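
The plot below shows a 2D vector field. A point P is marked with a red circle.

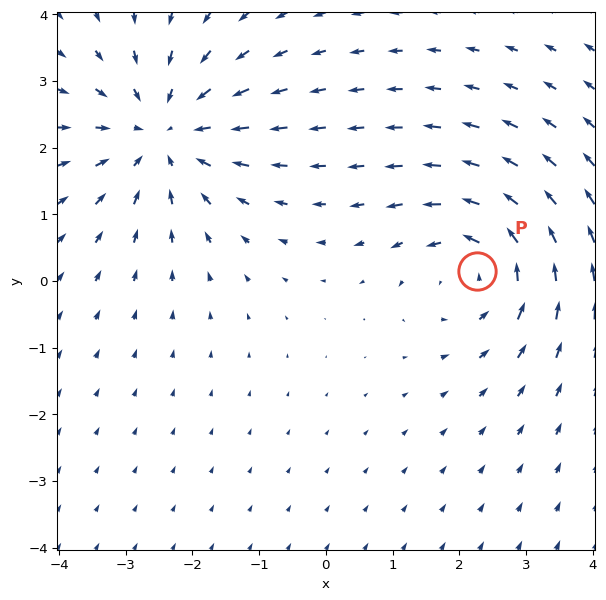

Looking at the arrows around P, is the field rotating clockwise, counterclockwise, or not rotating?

counterclockwise

Near P at (2.3, 0.2) the arrows circulate counterclockwise. The curl (z-component) there is about +4; positive curl means counterclockwise rotation.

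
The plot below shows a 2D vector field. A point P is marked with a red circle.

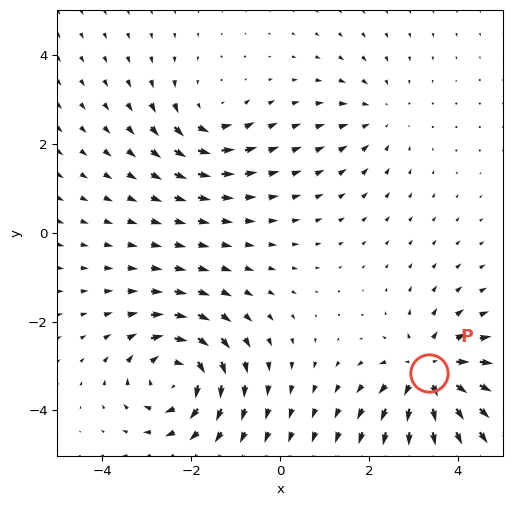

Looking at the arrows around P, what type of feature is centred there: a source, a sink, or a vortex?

At P (3.4, -3.2) the arrows spread outward. Divergence about +5, curl ≈0 — positive divergence with near-zero curl is a source.

source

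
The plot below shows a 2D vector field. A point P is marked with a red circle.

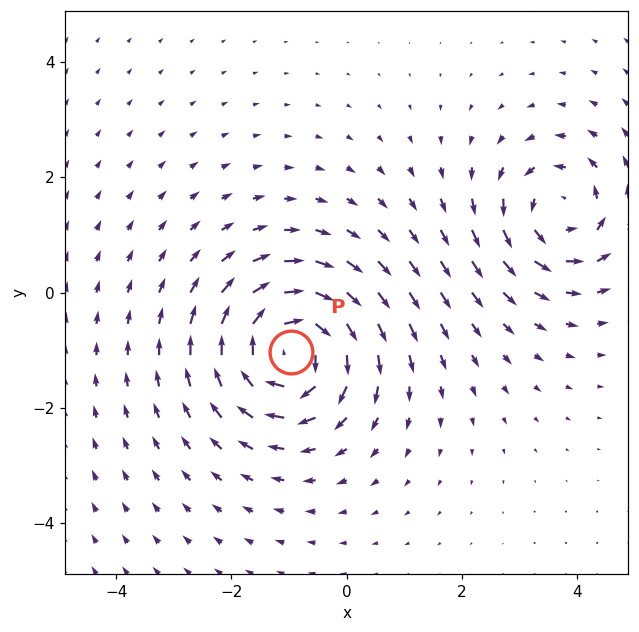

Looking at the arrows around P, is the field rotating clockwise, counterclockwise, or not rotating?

clockwise

Near P at (-1.0, -1.0) the arrows circulate clockwise. The curl (z-component) there is about -6; negative curl means clockwise rotation.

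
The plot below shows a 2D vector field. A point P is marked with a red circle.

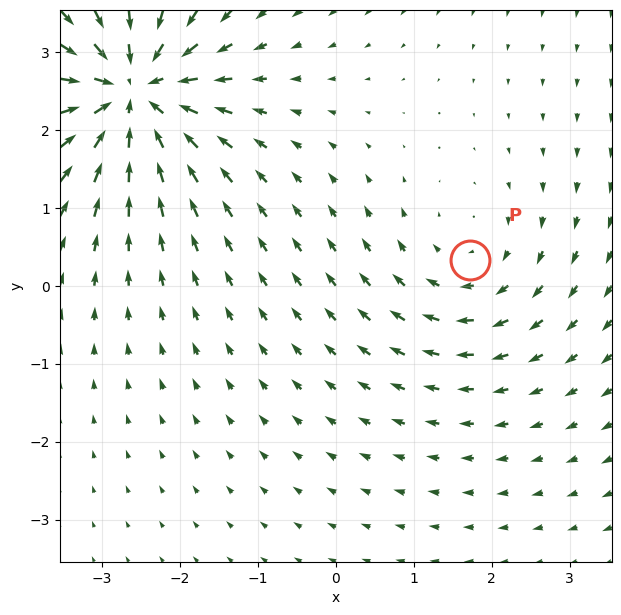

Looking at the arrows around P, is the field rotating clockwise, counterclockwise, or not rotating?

clockwise

Near P at (1.7, 0.3) the arrows circulate clockwise. The curl (z-component) there is about -2; negative curl means clockwise rotation.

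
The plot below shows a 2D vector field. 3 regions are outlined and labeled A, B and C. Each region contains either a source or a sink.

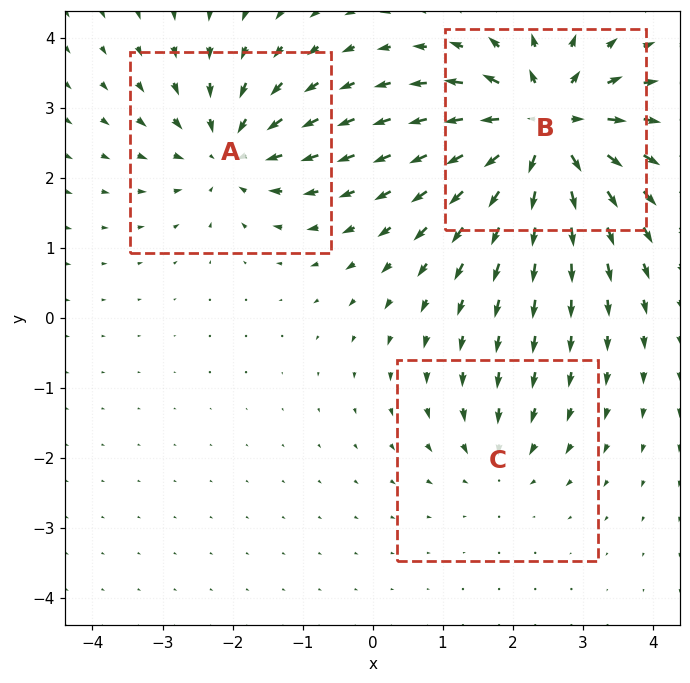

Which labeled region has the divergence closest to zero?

Divergence at each region's feature centre — A: about -4, B: about +6, C: about -2. Region C is closest to zero.

C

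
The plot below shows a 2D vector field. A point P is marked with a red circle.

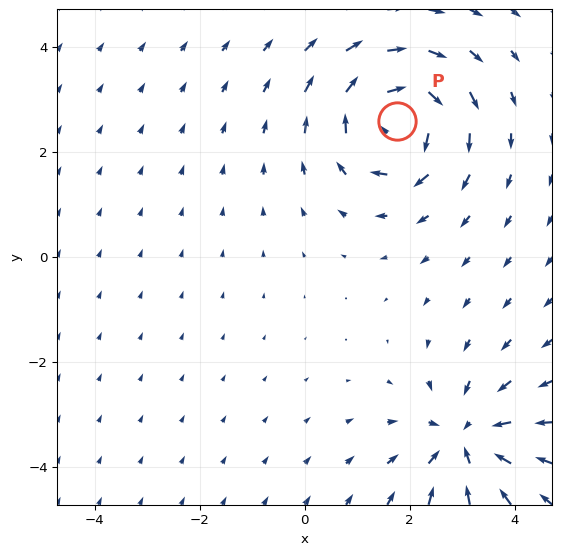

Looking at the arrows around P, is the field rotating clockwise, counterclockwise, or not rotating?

clockwise

Near P at (1.8, 2.6) the arrows circulate clockwise. The curl (z-component) there is about -5; negative curl means clockwise rotation.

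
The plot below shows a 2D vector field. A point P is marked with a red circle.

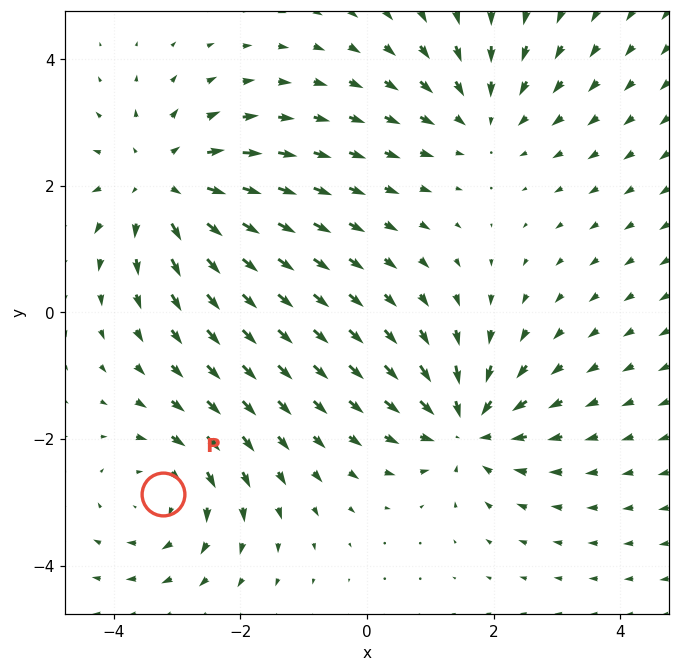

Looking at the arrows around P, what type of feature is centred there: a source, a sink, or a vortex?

vortex

At P (-3.2, -2.9) the arrows circulate clockwise. Divergence ≈0, curl about -3 — near-zero divergence with nonzero curl is a vortex.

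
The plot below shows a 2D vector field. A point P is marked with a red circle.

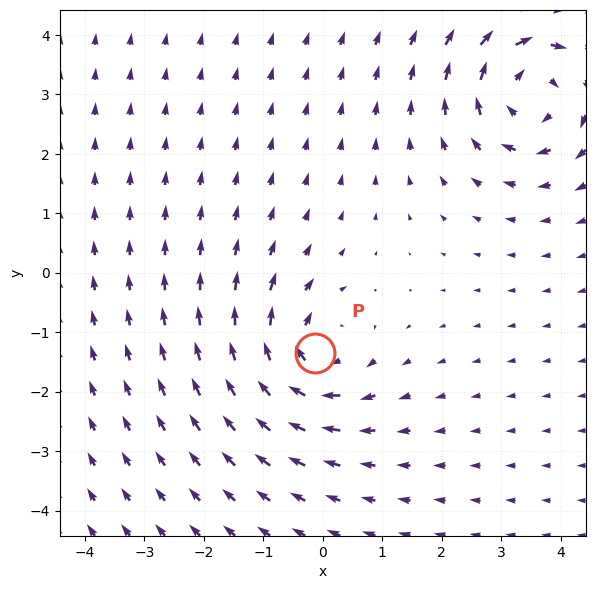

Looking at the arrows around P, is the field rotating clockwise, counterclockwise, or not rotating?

Near P at (-0.1, -1.4) the arrows circulate clockwise. The curl (z-component) there is about -4; negative curl means clockwise rotation.

clockwise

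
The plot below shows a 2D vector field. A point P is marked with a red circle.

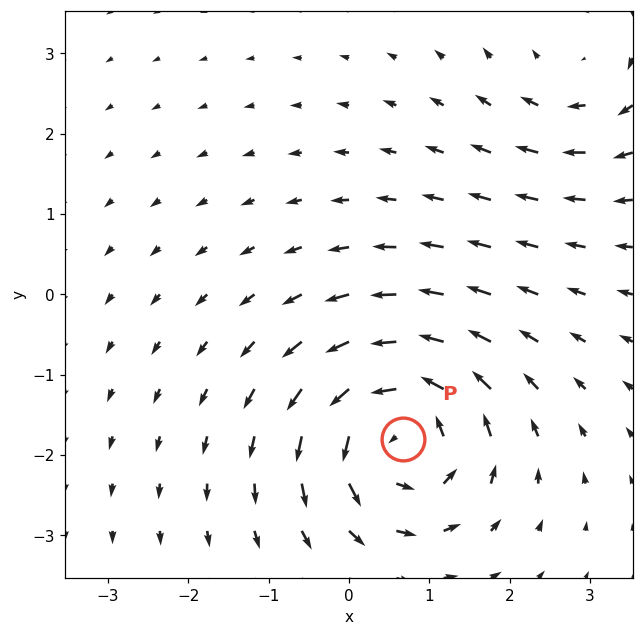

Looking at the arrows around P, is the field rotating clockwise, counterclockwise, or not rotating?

counterclockwise

Near P at (0.7, -1.8) the arrows circulate counterclockwise. The curl (z-component) there is about +6; positive curl means counterclockwise rotation.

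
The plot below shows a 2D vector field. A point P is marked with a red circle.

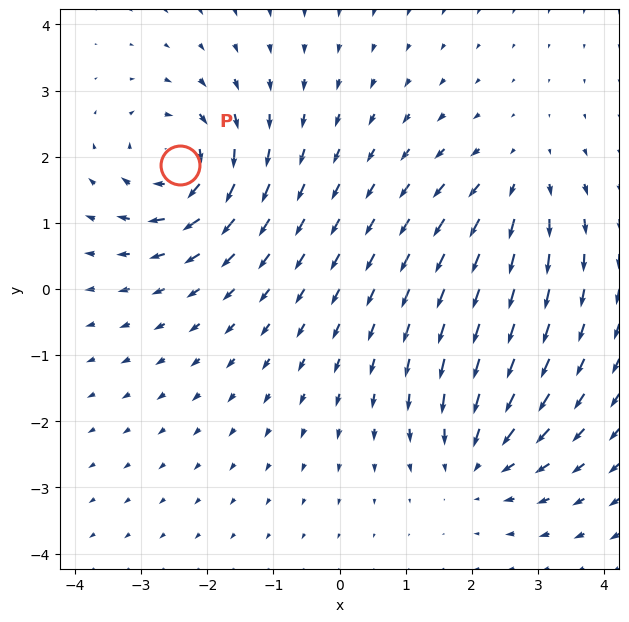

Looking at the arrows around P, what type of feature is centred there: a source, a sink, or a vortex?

At P (-2.4, 1.9) the arrows circulate clockwise. Divergence ≈0, curl about -6 — near-zero divergence with nonzero curl is a vortex.

vortex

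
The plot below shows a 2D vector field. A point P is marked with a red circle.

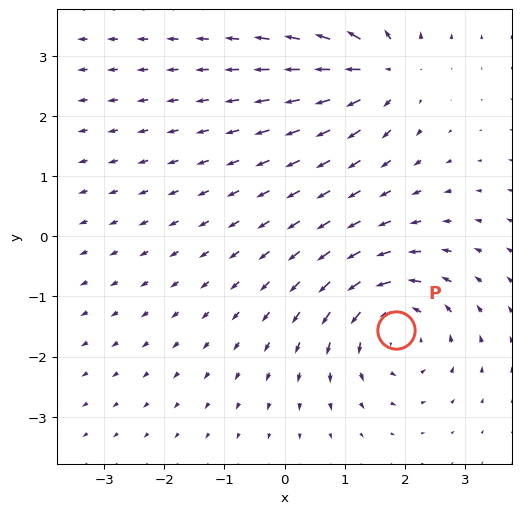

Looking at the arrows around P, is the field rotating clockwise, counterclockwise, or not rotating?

Near P at (1.9, -1.6) the arrows circulate counterclockwise. The curl (z-component) there is about +4; positive curl means counterclockwise rotation.

counterclockwise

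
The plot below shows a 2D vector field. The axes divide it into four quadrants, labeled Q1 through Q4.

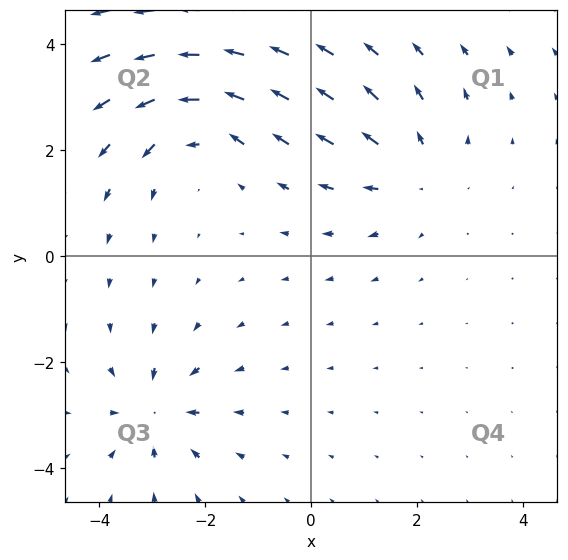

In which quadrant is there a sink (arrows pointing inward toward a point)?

The sink sits at approximately (-2.9, -2.9), which lies in quadrant Q3. The divergence there is about -4, negative as expected for a sink.

Q3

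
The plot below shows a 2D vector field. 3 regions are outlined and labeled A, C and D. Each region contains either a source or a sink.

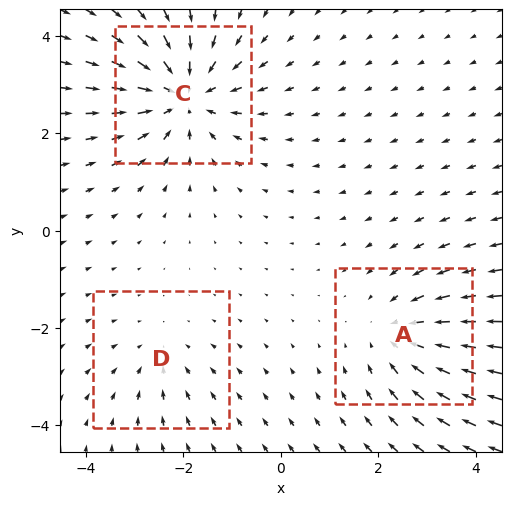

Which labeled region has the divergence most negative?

C

Divergence at each region's feature centre — A: about -3, C: about -5, D: about -2. Region C is most negative.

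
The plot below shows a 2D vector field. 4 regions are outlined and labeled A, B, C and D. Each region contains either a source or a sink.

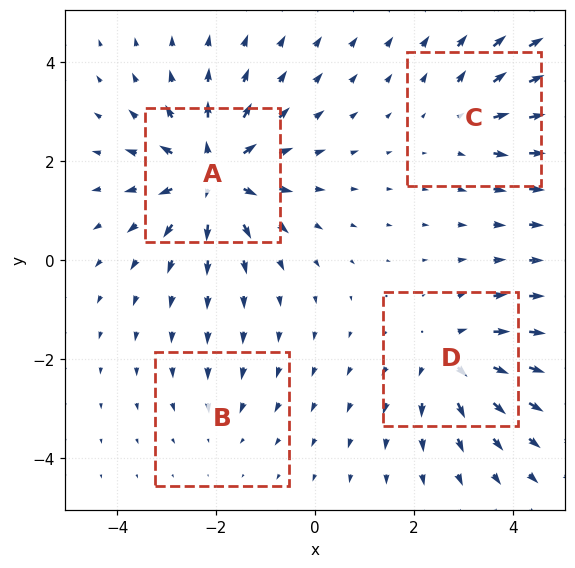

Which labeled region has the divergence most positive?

Divergence at each region's feature centre — A: about +7, B: about -2, C: about +4, D: about +5. Region A is most positive.

A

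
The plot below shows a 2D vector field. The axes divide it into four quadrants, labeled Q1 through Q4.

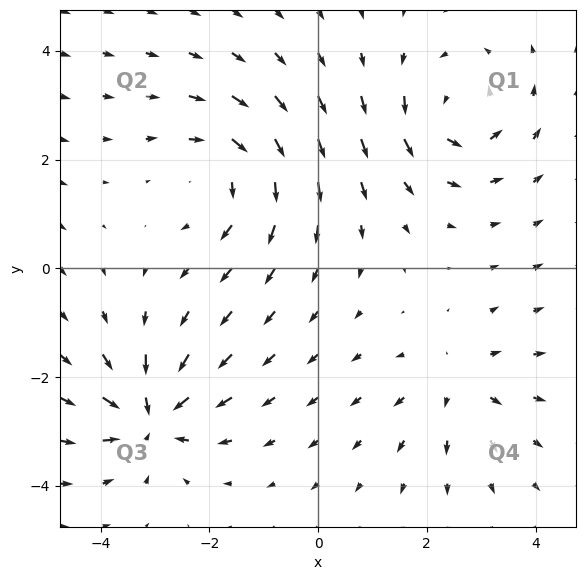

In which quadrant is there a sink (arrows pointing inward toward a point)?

The sink sits at approximately (-3.1, -2.7), which lies in quadrant Q3. The divergence there is about -5, negative as expected for a sink.

Q3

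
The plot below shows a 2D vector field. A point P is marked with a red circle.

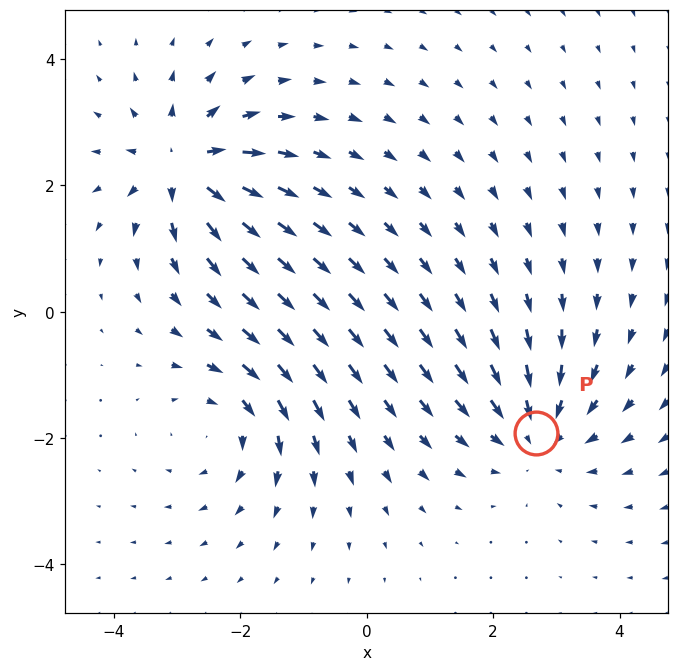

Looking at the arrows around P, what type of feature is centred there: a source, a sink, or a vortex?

At P (2.7, -1.9) the arrows converge inward. Divergence about -4, curl ≈0 — negative divergence with near-zero curl is a sink.

sink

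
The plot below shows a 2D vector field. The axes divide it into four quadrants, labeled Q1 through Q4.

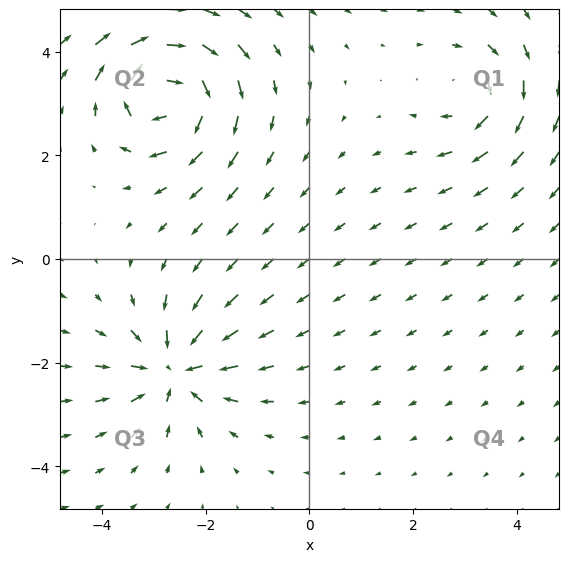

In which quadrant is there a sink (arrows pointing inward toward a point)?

Q3

The sink sits at approximately (-2.6, -2.1), which lies in quadrant Q3. The divergence there is about -5, negative as expected for a sink.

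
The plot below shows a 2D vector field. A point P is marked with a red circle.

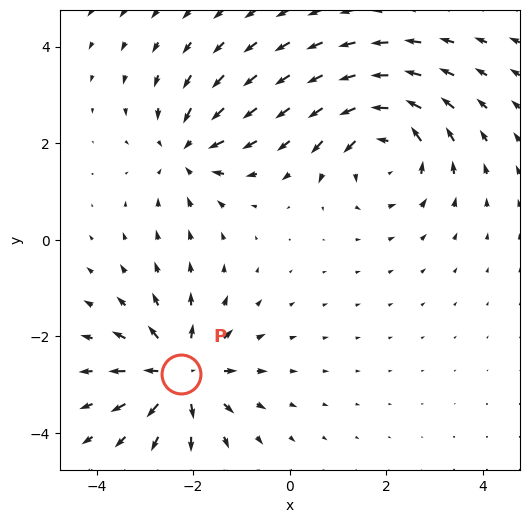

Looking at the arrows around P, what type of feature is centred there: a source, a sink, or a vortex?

At P (-2.2, -2.8) the arrows spread outward. Divergence about +5, curl ≈0 — positive divergence with near-zero curl is a source.

source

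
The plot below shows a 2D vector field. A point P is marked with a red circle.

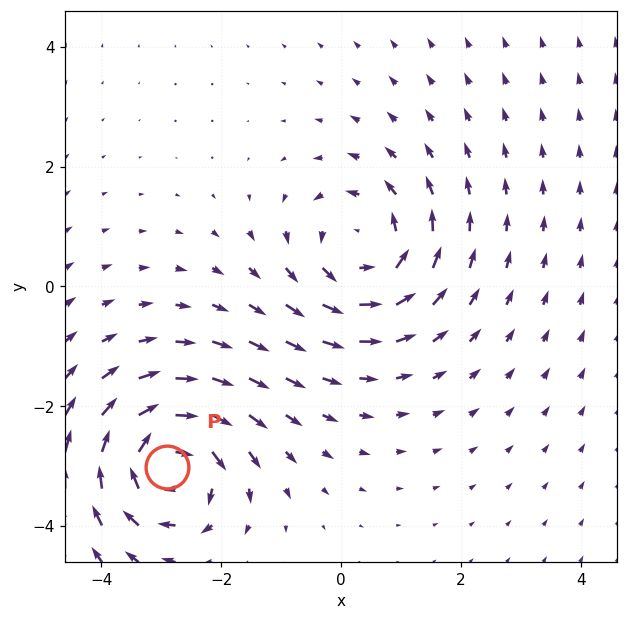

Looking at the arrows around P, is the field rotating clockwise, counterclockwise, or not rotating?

Near P at (-2.9, -3.0) the arrows circulate clockwise. The curl (z-component) there is about -7; negative curl means clockwise rotation.

clockwise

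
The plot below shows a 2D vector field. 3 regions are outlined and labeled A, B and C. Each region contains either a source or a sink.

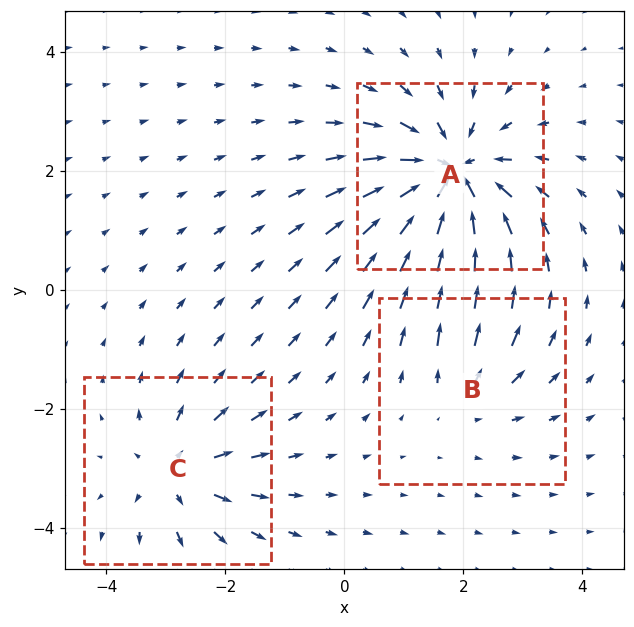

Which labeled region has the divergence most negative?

Divergence at each region's feature centre — A: about -6, B: about +2, C: about +3. Region A is most negative.

A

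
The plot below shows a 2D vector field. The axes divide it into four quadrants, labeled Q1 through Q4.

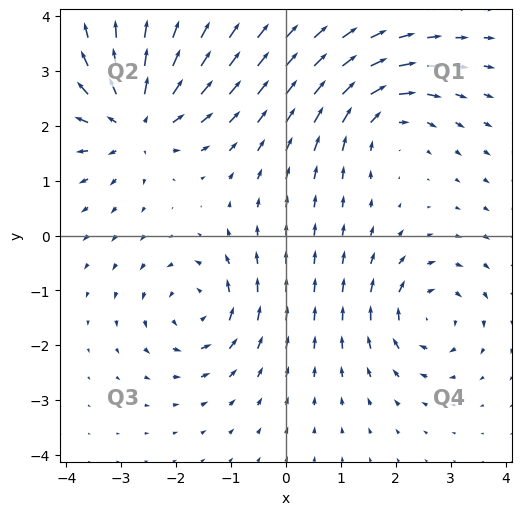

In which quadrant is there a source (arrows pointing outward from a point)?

Q2

The source sits at approximately (-2.7, 2.1), which lies in quadrant Q2. The divergence there is about +5, positive as expected for a source.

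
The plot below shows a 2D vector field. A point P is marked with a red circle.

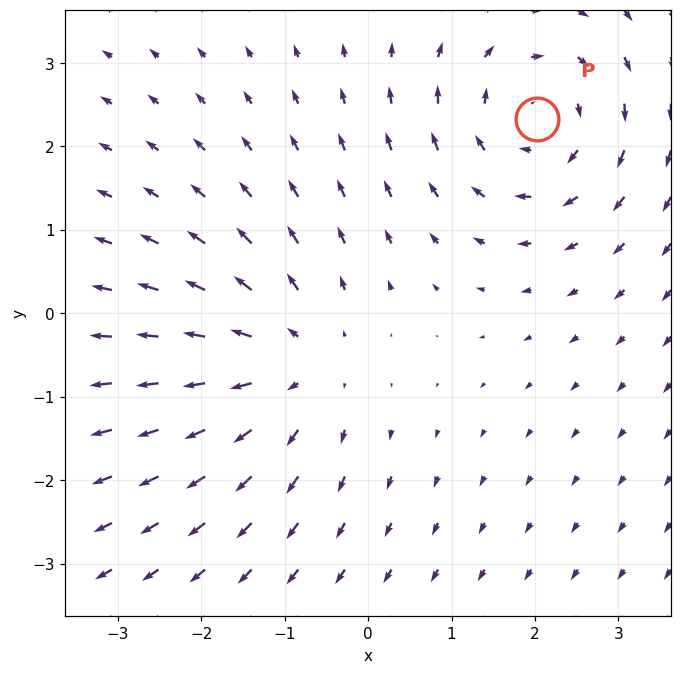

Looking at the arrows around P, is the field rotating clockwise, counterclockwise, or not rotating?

clockwise

Near P at (2.0, 2.3) the arrows circulate clockwise. The curl (z-component) there is about -4; negative curl means clockwise rotation.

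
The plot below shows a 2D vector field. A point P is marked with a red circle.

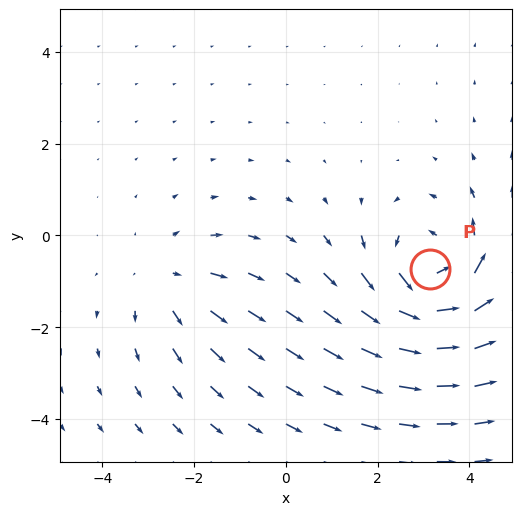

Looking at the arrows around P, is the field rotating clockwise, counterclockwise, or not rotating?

Near P at (3.1, -0.7) the arrows circulate counterclockwise. The curl (z-component) there is about +5; positive curl means counterclockwise rotation.

counterclockwise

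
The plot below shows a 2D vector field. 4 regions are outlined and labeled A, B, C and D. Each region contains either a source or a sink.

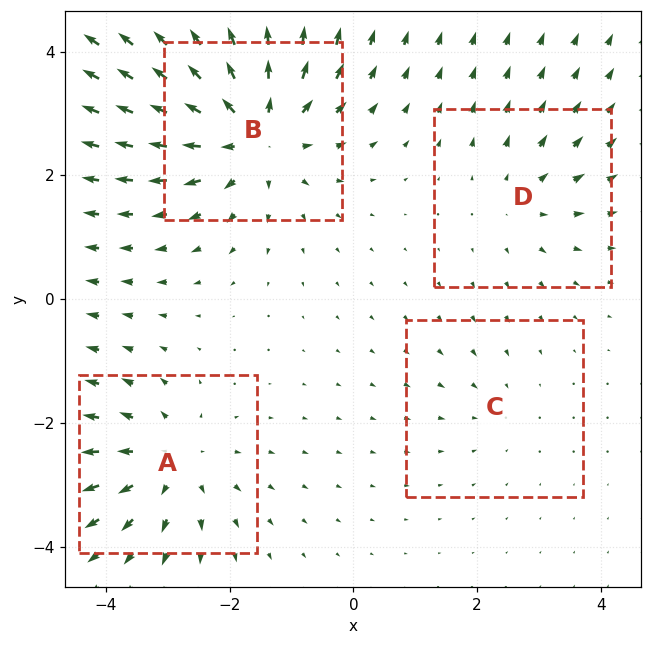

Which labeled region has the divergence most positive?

B

Divergence at each region's feature centre — A: about +5, B: about +7, C: about -2, D: about +3. Region B is most positive.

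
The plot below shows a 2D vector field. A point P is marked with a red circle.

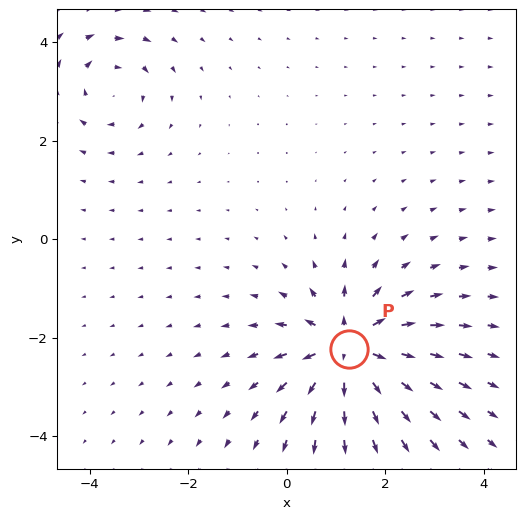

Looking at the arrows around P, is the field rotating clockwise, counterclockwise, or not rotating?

Near P at (1.3, -2.2) the arrows show no circulation. The curl there is ≈0.

not rotating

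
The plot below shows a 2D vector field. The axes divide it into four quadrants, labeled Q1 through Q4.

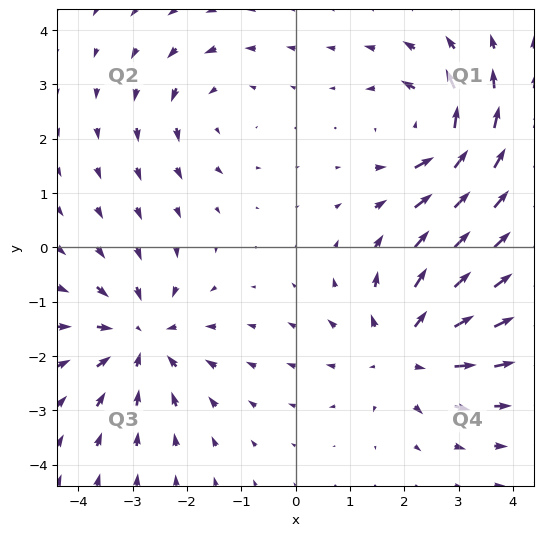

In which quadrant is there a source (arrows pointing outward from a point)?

The source sits at approximately (2.0, -1.9), which lies in quadrant Q4. The divergence there is about +4, positive as expected for a source.

Q4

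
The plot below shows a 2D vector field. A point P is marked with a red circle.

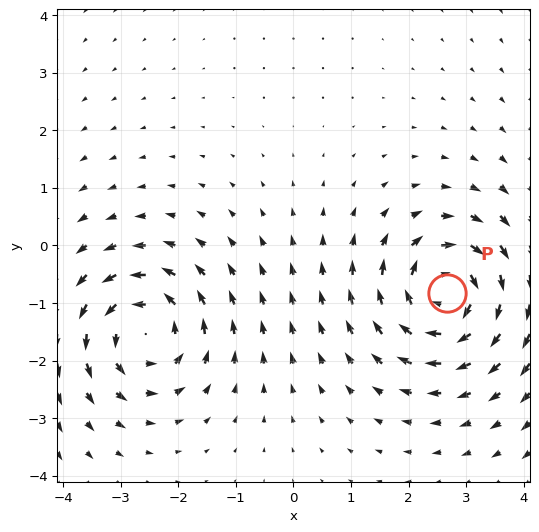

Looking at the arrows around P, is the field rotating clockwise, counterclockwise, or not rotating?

Near P at (2.7, -0.8) the arrows circulate clockwise. The curl (z-component) there is about -6; negative curl means clockwise rotation.

clockwise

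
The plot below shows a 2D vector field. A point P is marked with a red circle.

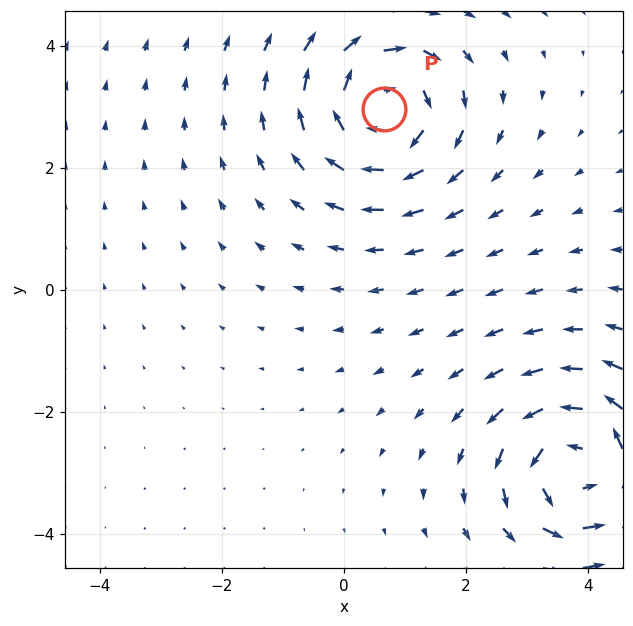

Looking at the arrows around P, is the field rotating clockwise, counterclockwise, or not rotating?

Near P at (0.7, 3.0) the arrows circulate clockwise. The curl (z-component) there is about -5; negative curl means clockwise rotation.

clockwise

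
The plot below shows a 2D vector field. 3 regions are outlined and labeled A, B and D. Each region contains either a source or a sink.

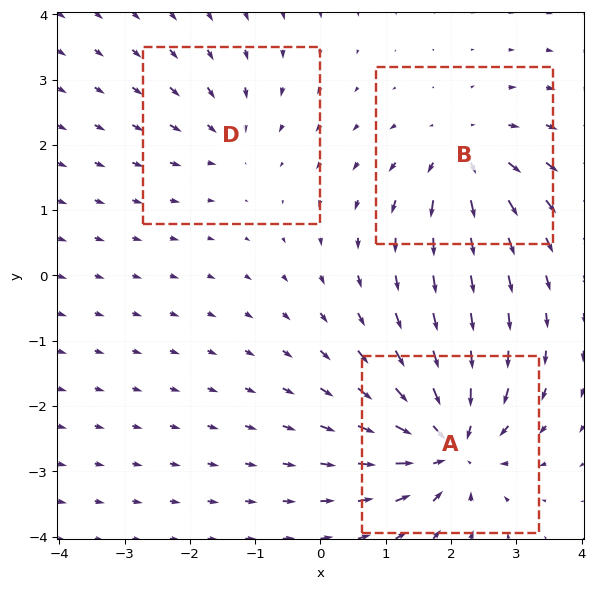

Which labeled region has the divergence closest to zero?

Divergence at each region's feature centre — A: about -6, B: about +4, D: about -2. Region D is closest to zero.

D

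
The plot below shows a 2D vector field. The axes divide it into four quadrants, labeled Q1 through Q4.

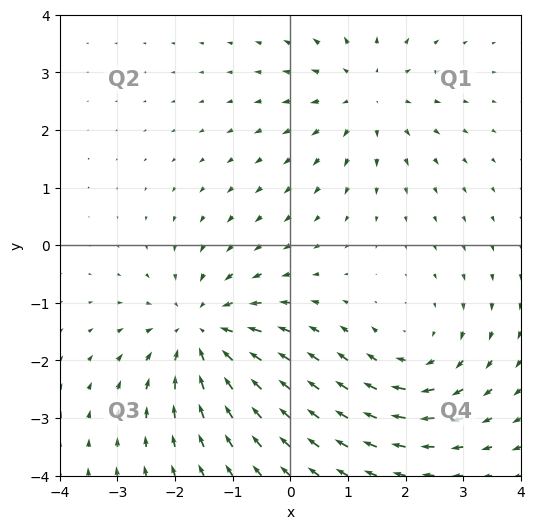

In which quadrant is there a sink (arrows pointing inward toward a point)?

Q3

The sink sits at approximately (-1.5, -1.5), which lies in quadrant Q3. The divergence there is about -5, negative as expected for a sink.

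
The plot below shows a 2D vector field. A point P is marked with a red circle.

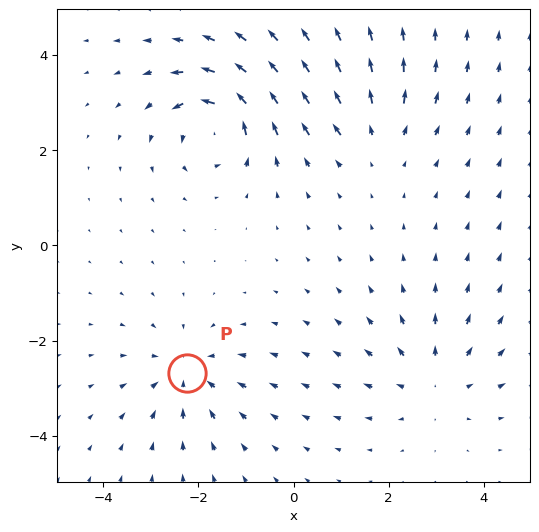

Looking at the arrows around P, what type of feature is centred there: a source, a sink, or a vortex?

At P (-2.2, -2.7) the arrows converge inward. Divergence about -4, curl ≈0 — negative divergence with near-zero curl is a sink.

sink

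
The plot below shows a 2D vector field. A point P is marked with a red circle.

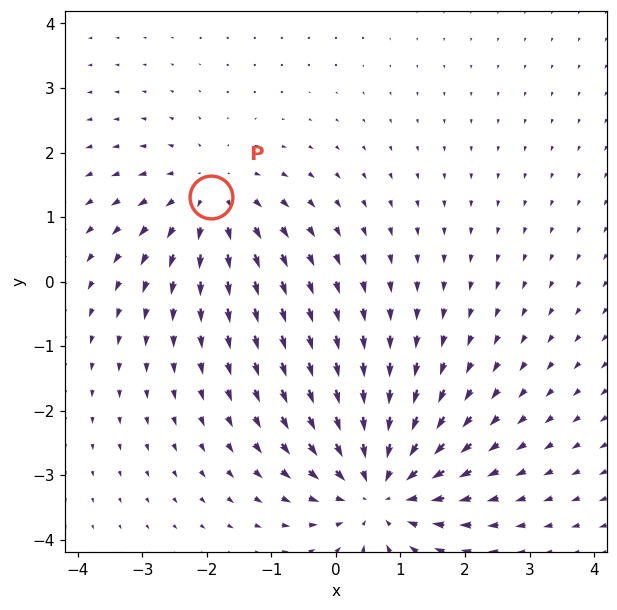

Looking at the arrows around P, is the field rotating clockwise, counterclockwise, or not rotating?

Near P at (-1.9, 1.3) the arrows show no circulation. The curl there is ≈0.

not rotating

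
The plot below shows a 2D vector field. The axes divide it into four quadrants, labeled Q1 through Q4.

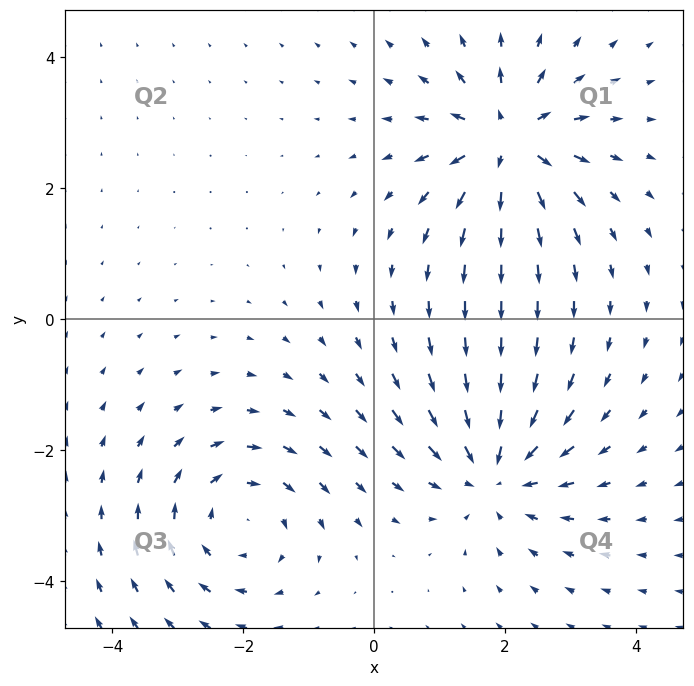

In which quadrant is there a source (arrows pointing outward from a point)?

Q1

The source sits at approximately (2.0, 2.7), which lies in quadrant Q1. The divergence there is about +7, positive as expected for a source.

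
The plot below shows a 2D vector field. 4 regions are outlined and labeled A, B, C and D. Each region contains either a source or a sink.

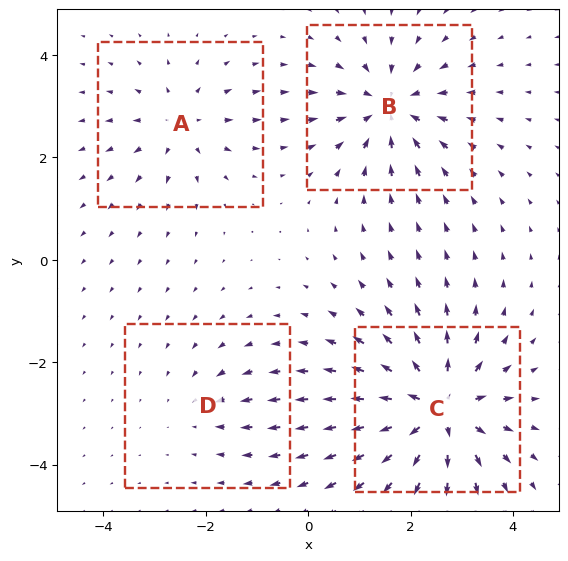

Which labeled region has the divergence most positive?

Divergence at each region's feature centre — A: about +4, B: about -5, C: about +7, D: about -2. Region C is most positive.

C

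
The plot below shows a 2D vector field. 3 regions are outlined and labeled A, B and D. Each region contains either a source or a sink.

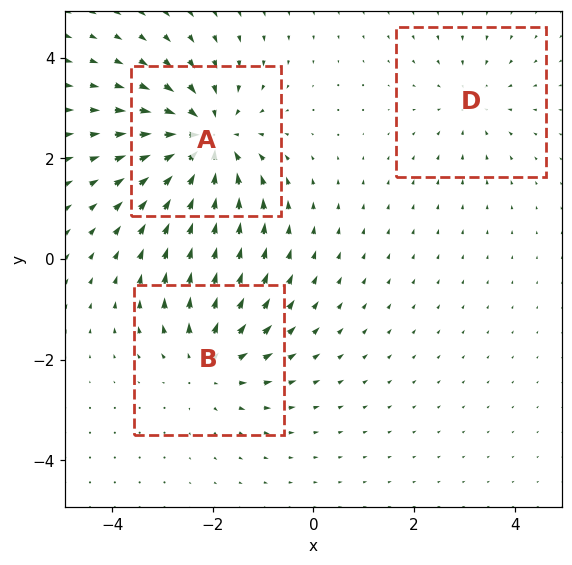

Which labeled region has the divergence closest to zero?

Divergence at each region's feature centre — A: about -4, B: about +3, D: about -2. Region D is closest to zero.

D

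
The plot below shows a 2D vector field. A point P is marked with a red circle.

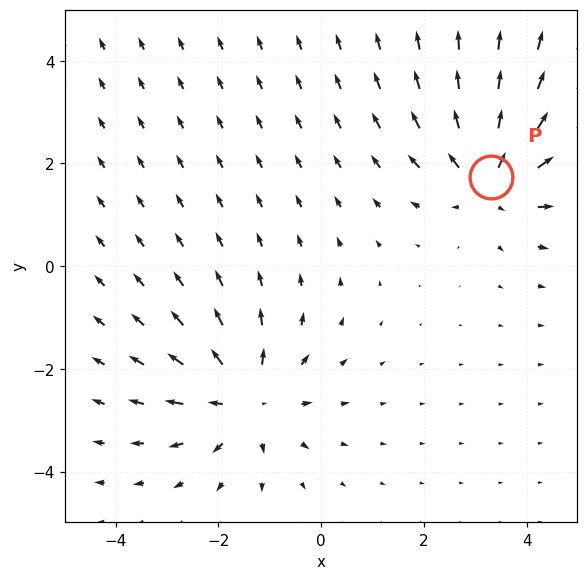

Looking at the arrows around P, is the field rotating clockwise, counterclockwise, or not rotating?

Near P at (3.3, 1.7) the arrows show no circulation. The curl there is ≈0.

not rotating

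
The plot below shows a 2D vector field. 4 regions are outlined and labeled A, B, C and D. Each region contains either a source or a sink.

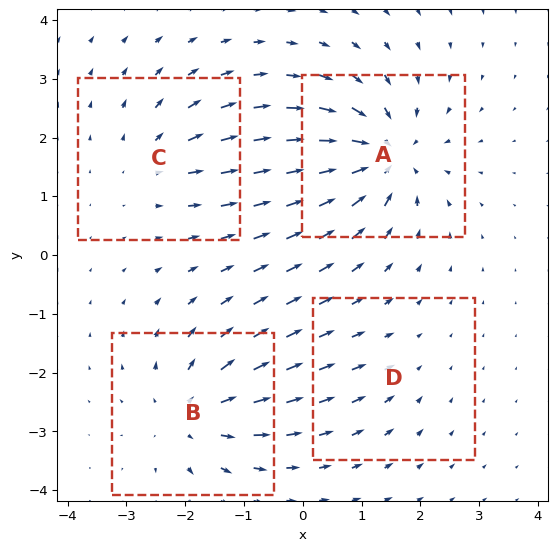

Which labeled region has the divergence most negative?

A

Divergence at each region's feature centre — A: about -7, B: about +5, C: about +4, D: about -2. Region A is most negative.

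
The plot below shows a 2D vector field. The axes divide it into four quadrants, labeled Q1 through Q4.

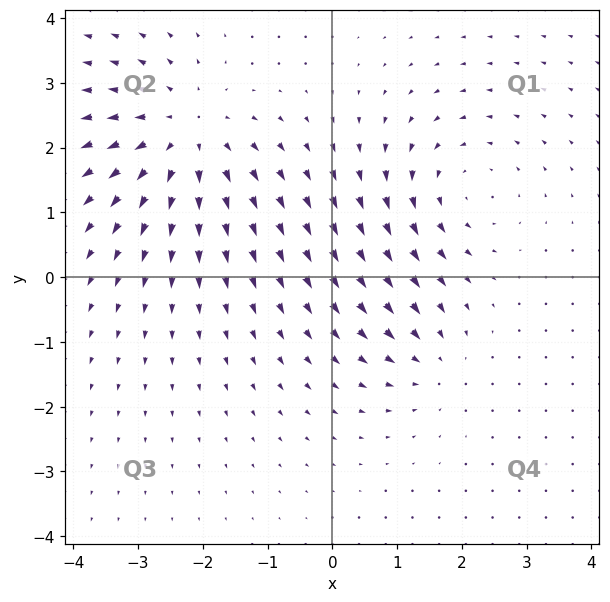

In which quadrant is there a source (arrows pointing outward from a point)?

Q2

The source sits at approximately (-2.3, 2.2), which lies in quadrant Q2. The divergence there is about +5, positive as expected for a source.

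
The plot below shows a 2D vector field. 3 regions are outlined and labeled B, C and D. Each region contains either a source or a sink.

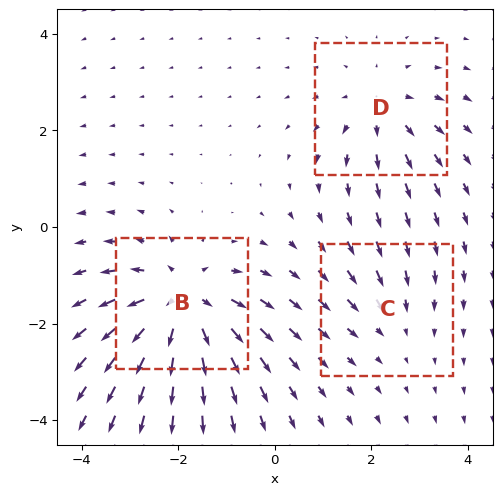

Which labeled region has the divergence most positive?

Divergence at each region's feature centre — B: about +5, C: about -2, D: about +3. Region B is most positive.

B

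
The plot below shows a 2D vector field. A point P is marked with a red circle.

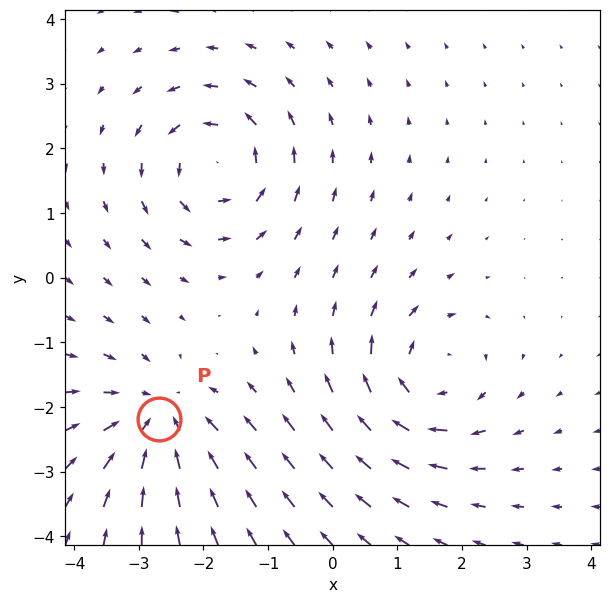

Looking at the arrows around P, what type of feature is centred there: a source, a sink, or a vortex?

sink

At P (-2.7, -2.2) the arrows converge inward. Divergence about -4, curl ≈0 — negative divergence with near-zero curl is a sink.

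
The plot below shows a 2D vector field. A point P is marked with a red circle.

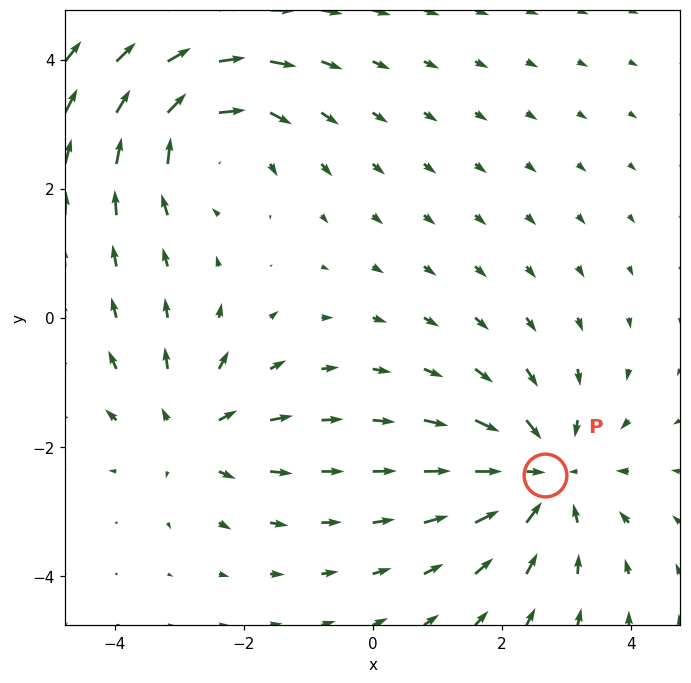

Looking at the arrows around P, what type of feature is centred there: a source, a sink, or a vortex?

At P (2.7, -2.4) the arrows converge inward. Divergence about -4, curl ≈0 — negative divergence with near-zero curl is a sink.

sink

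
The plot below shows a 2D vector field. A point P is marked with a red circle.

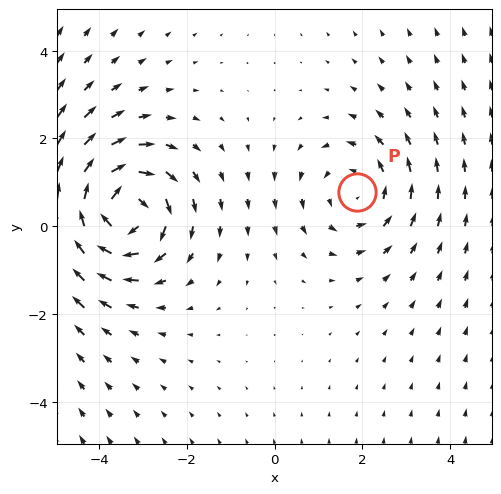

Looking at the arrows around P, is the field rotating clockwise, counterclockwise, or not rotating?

Near P at (1.9, 0.8) the arrows circulate counterclockwise. The curl (z-component) there is about +3; positive curl means counterclockwise rotation.

counterclockwise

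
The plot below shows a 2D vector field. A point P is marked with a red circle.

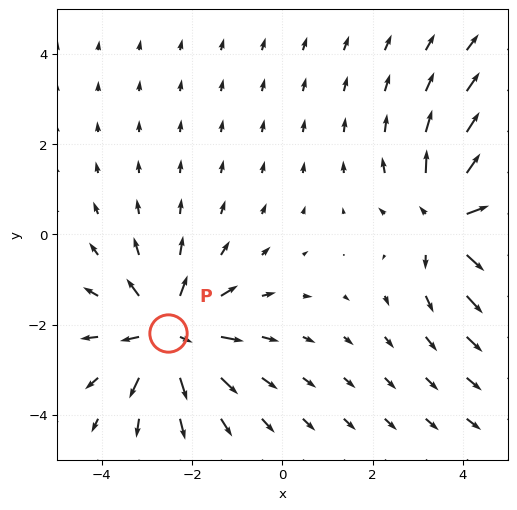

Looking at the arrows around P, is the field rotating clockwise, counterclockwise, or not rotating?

not rotating

Near P at (-2.5, -2.2) the arrows show no circulation. The curl there is ≈0.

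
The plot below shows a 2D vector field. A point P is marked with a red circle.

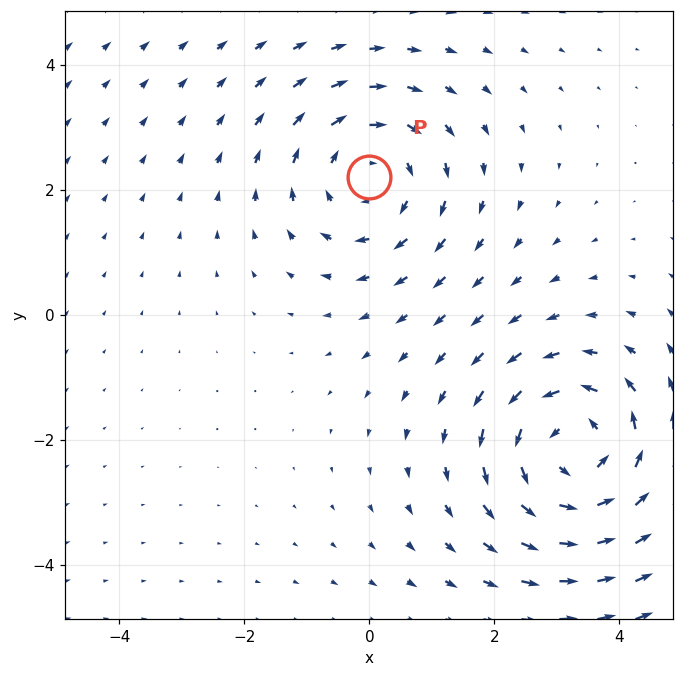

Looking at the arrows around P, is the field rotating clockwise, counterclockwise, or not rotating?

clockwise

Near P at (-0.0, 2.2) the arrows circulate clockwise. The curl (z-component) there is about -3; negative curl means clockwise rotation.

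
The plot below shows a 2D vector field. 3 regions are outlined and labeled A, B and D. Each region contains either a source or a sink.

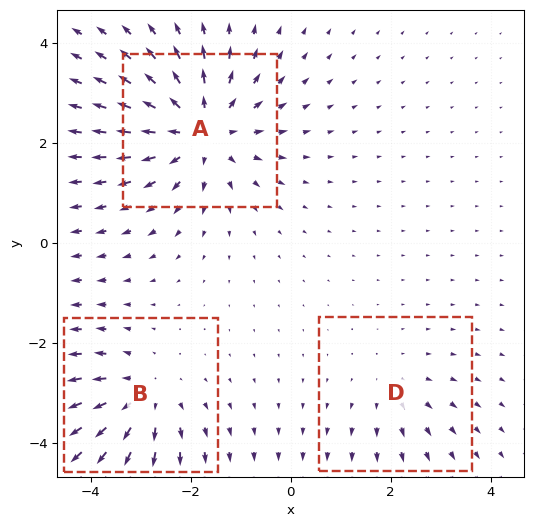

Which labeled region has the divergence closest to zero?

Divergence at each region's feature centre — A: about +5, B: about +3, D: about +2. Region D is closest to zero.

D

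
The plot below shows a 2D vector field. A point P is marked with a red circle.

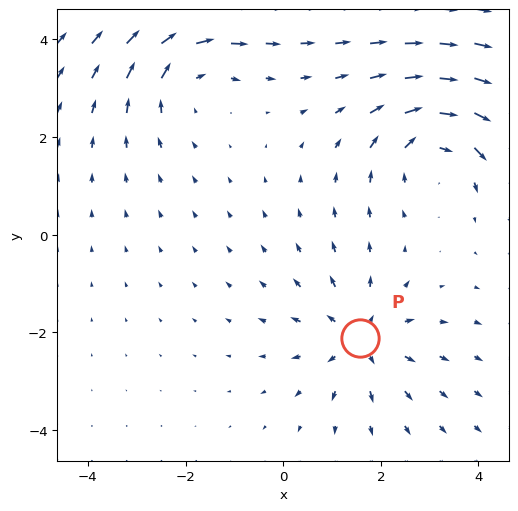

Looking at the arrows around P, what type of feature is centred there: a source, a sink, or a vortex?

source

At P (1.6, -2.1) the arrows spread outward. Divergence about +3, curl ≈0 — positive divergence with near-zero curl is a source.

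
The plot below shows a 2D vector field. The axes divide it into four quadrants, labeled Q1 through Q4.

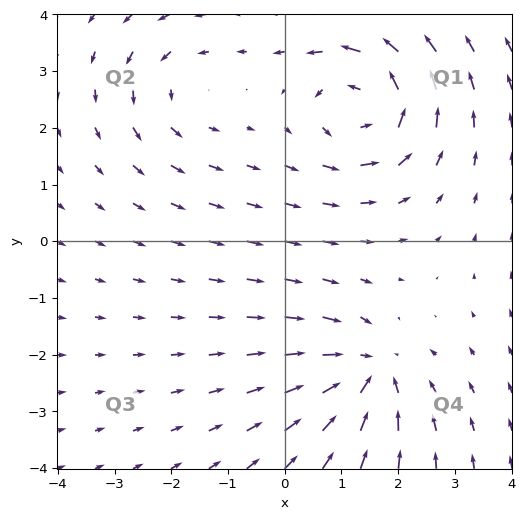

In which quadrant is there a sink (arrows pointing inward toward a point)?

The sink sits at approximately (1.5, -2.3), which lies in quadrant Q4. The divergence there is about -4, negative as expected for a sink.

Q4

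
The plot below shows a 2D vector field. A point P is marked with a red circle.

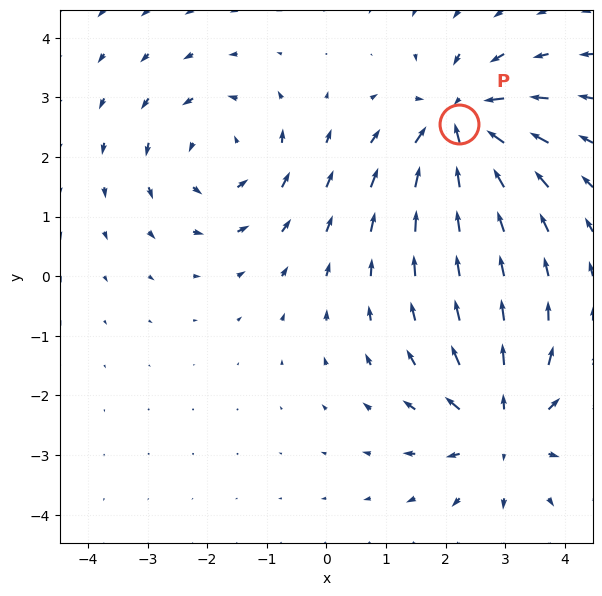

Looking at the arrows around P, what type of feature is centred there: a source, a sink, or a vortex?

sink

At P (2.2, 2.5) the arrows converge inward. Divergence about -6, curl ≈0 — negative divergence with near-zero curl is a sink.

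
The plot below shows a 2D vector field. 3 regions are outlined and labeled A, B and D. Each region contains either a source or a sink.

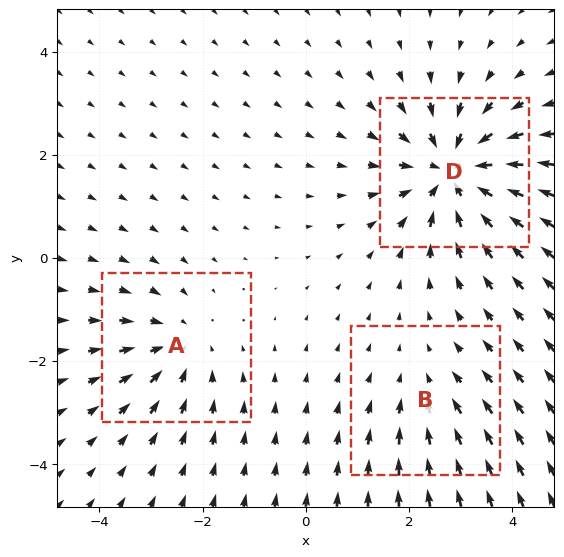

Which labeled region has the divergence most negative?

D

Divergence at each region's feature centre — A: about -3, B: about -2, D: about -5. Region D is most negative.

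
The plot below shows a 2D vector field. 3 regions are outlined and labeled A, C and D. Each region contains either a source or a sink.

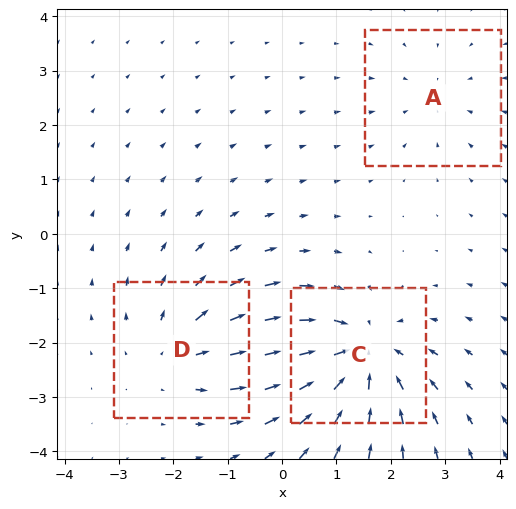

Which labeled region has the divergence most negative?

Divergence at each region's feature centre — A: about -2, C: about -4, D: about +3. Region C is most negative.

C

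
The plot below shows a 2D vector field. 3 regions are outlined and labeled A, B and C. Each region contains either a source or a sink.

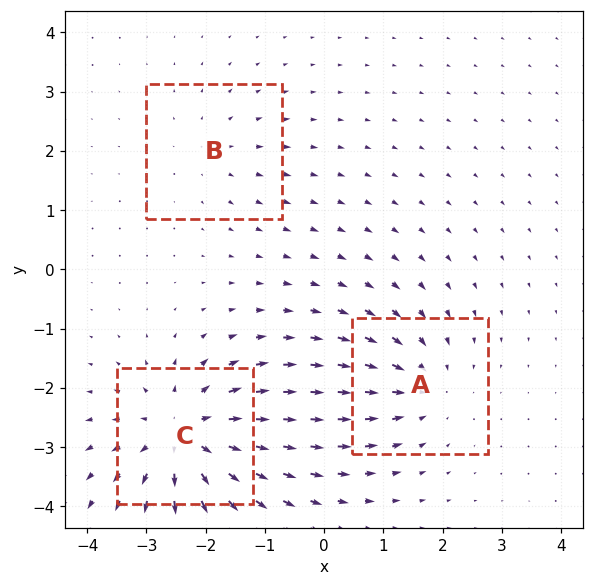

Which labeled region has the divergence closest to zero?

Divergence at each region's feature centre — A: about -3, B: about +2, C: about +5. Region B is closest to zero.

B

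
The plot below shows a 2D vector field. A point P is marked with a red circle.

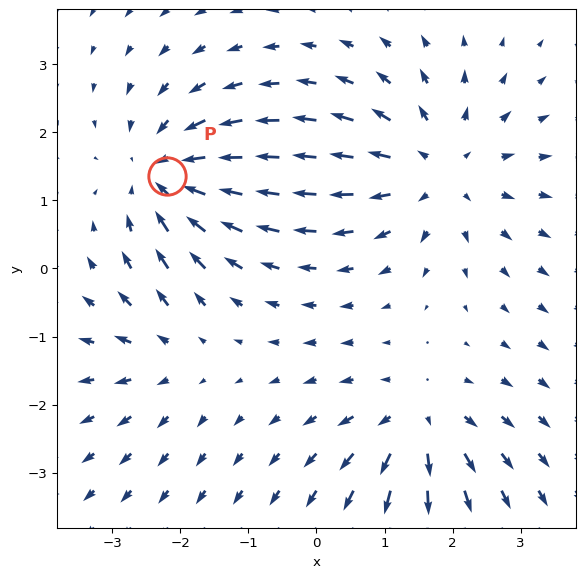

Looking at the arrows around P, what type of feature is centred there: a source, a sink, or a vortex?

sink

At P (-2.2, 1.4) the arrows converge inward. Divergence about -5, curl ≈0 — negative divergence with near-zero curl is a sink.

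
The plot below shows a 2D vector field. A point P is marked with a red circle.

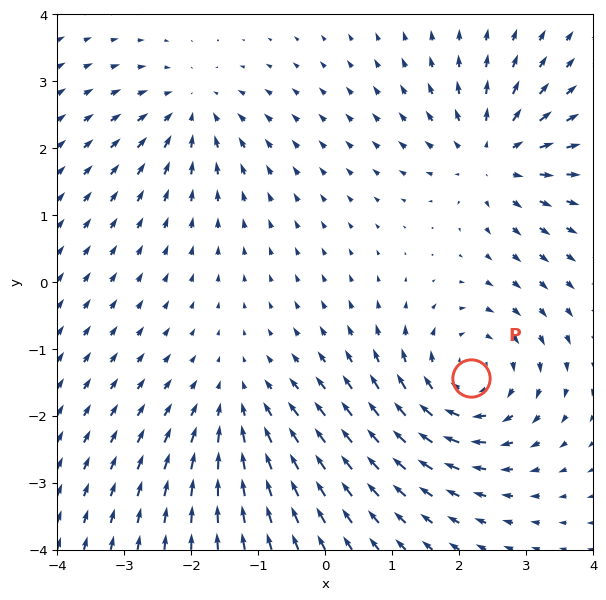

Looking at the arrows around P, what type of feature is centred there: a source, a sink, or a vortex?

At P (2.2, -1.4) the arrows circulate clockwise. Divergence ≈0, curl about -5 — near-zero divergence with nonzero curl is a vortex.

vortex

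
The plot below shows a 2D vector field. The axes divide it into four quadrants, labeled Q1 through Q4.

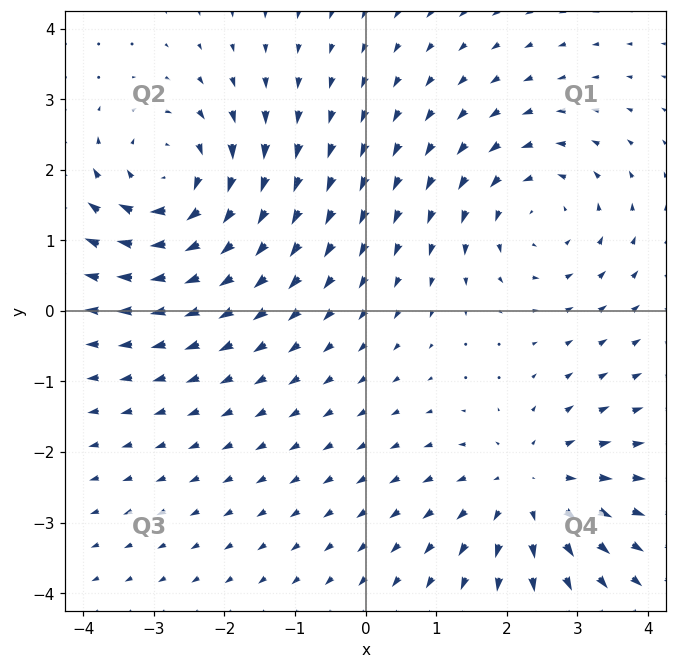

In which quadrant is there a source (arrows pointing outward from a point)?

The source sits at approximately (2.3, -2.5), which lies in quadrant Q4. The divergence there is about +4, positive as expected for a source.

Q4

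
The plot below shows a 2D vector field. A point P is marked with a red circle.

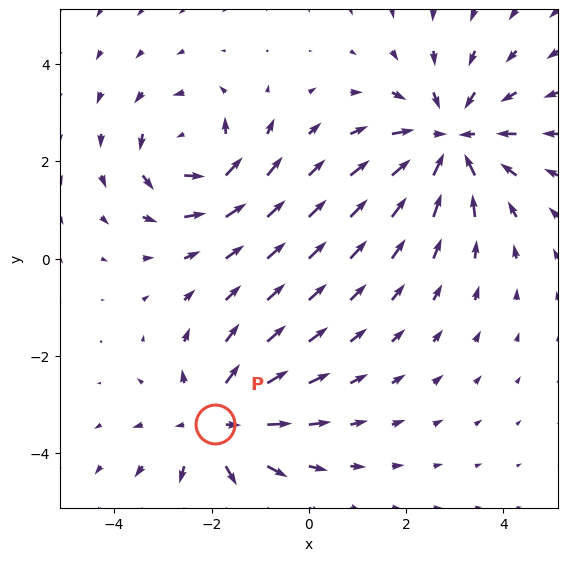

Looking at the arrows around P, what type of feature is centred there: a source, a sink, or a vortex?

At P (-1.9, -3.4) the arrows spread outward. Divergence about +3, curl ≈0 — positive divergence with near-zero curl is a source.

source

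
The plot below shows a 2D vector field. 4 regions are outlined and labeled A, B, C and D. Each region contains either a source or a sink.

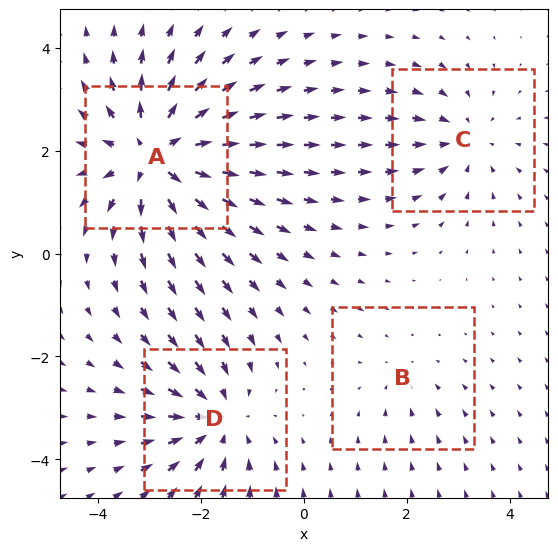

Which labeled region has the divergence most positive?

Divergence at each region's feature centre — A: about +7, B: about -2, C: about -3, D: about -5. Region A is most positive.

A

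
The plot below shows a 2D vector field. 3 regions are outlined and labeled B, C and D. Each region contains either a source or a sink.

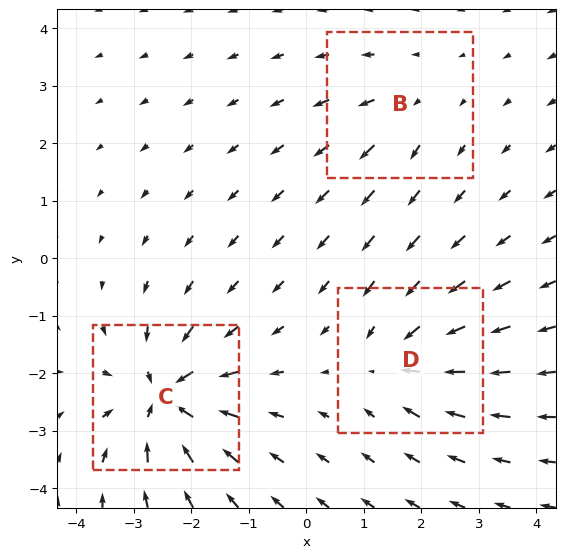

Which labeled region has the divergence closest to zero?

B

Divergence at each region's feature centre — B: about +2, C: about -6, D: about -4. Region B is closest to zero.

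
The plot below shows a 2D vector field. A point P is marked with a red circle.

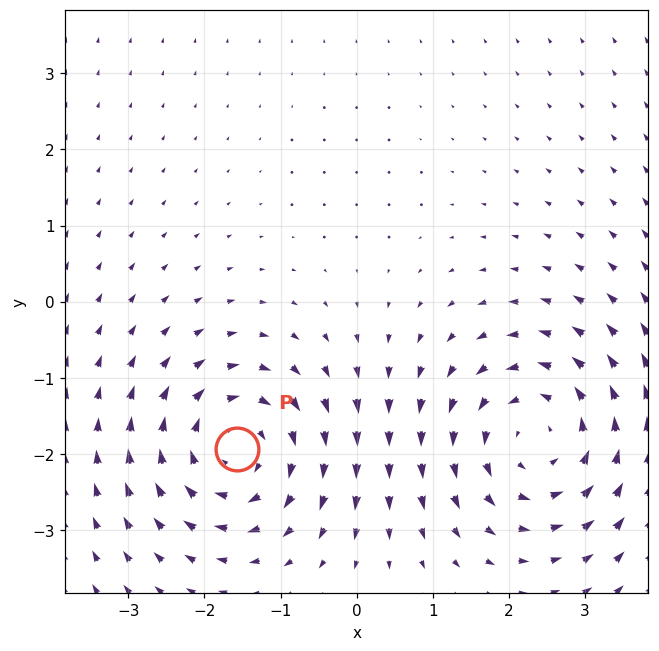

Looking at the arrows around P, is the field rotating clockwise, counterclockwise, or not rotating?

Near P at (-1.6, -1.9) the arrows circulate clockwise. The curl (z-component) there is about -4; negative curl means clockwise rotation.

clockwise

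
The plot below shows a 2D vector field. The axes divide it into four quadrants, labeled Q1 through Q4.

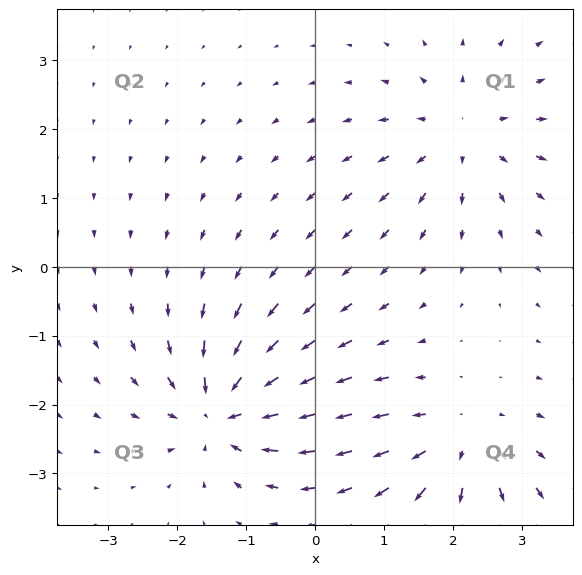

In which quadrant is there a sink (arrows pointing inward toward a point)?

Q3

The sink sits at approximately (-1.3, -2.1), which lies in quadrant Q3. The divergence there is about -6, negative as expected for a sink.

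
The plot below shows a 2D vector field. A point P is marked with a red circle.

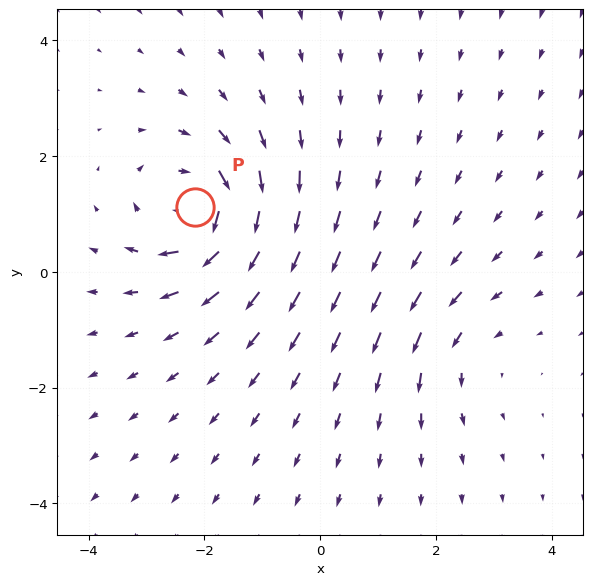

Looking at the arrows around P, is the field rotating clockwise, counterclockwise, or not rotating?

Near P at (-2.2, 1.1) the arrows circulate clockwise. The curl (z-component) there is about -6; negative curl means clockwise rotation.

clockwise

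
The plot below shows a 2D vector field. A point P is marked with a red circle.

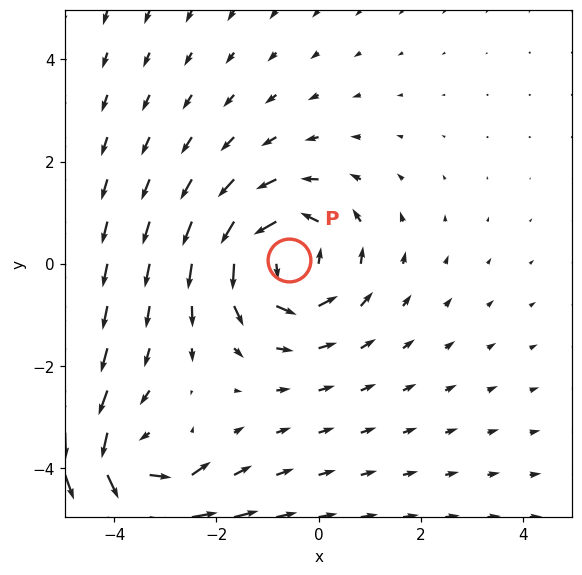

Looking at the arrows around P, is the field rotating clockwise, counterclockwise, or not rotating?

counterclockwise

Near P at (-0.6, 0.1) the arrows circulate counterclockwise. The curl (z-component) there is about +4; positive curl means counterclockwise rotation.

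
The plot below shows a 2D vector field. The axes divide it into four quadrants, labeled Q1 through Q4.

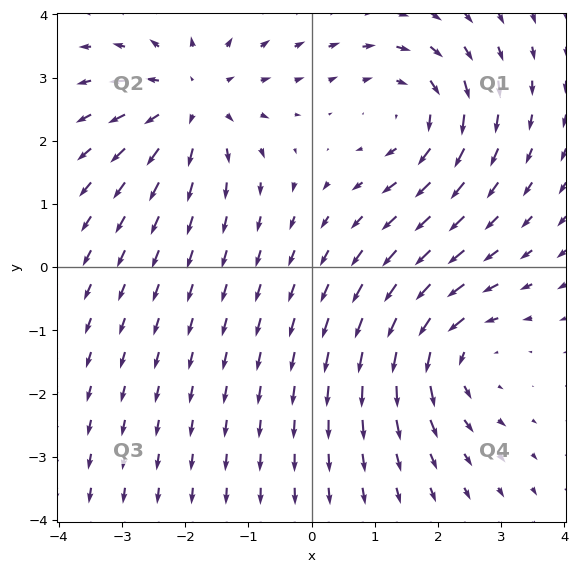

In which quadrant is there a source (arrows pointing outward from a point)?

Q2

The source sits at approximately (-1.9, 2.6), which lies in quadrant Q2. The divergence there is about +4, positive as expected for a source.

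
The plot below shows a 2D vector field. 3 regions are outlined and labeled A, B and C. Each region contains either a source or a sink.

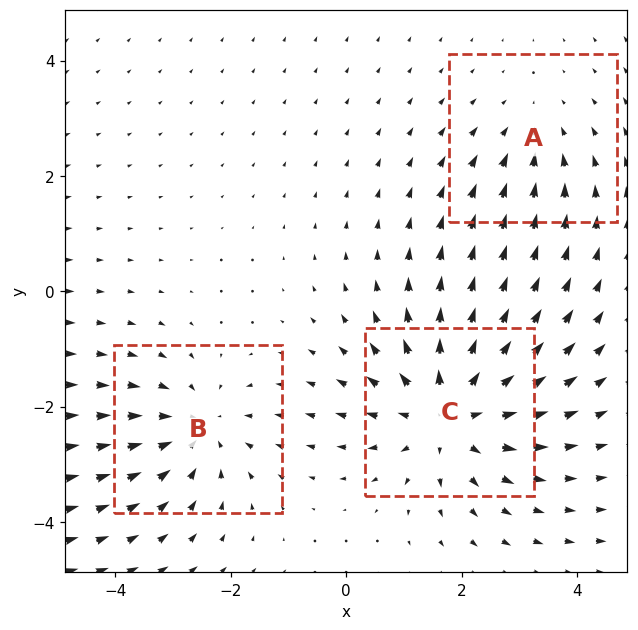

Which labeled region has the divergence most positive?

Divergence at each region's feature centre — A: about -2, B: about -3, C: about +4. Region C is most positive.

C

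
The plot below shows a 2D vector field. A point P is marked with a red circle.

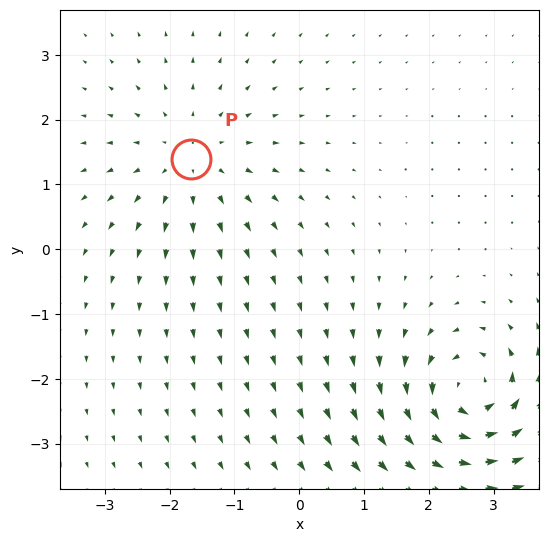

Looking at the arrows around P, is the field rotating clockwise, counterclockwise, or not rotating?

not rotating

Near P at (-1.7, 1.4) the arrows show no circulation. The curl there is ≈0.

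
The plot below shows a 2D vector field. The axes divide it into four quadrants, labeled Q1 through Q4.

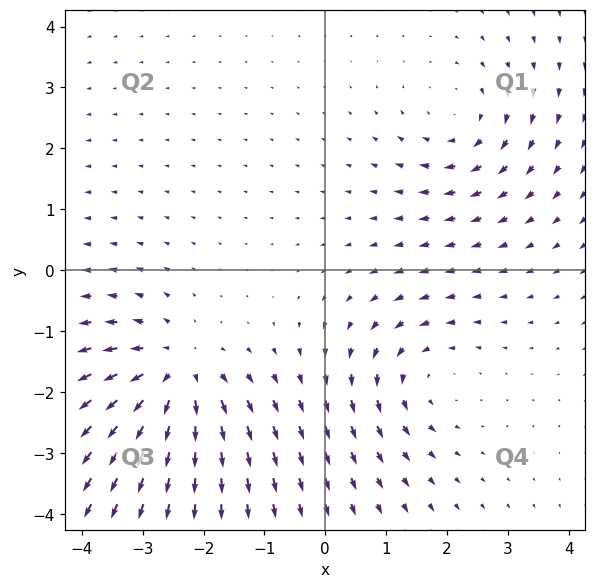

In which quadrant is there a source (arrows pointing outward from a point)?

The source sits at approximately (-2.5, -1.7), which lies in quadrant Q3. The divergence there is about +5, positive as expected for a source.

Q3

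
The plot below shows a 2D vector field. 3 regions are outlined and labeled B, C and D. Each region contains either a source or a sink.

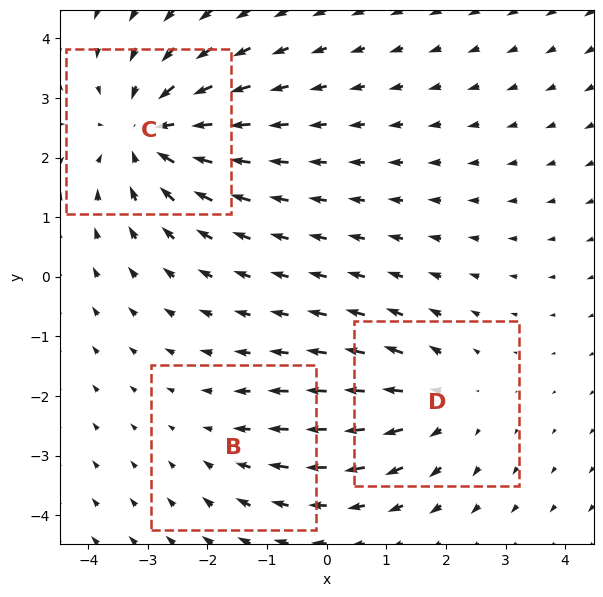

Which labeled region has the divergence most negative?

C

Divergence at each region's feature centre — B: about -2, C: about -4, D: about +3. Region C is most negative.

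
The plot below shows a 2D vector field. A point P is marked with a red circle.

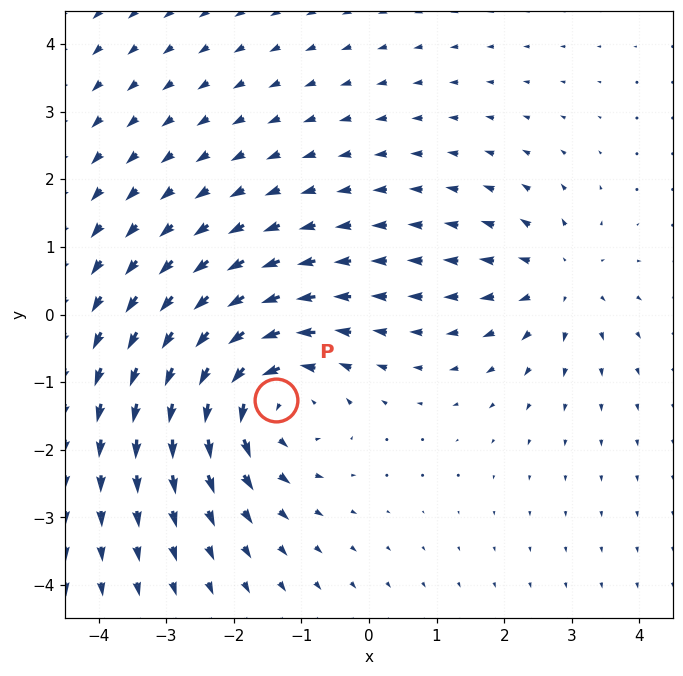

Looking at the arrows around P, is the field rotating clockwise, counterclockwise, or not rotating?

Near P at (-1.4, -1.3) the arrows circulate counterclockwise. The curl (z-component) there is about +5; positive curl means counterclockwise rotation.

counterclockwise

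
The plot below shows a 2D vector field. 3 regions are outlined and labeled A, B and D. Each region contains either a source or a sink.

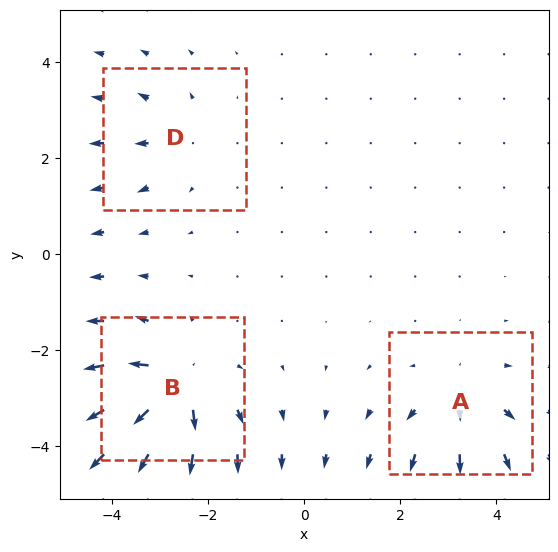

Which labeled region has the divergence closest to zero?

Divergence at each region's feature centre — A: about +3, B: about +5, D: about +2. Region D is closest to zero.

D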